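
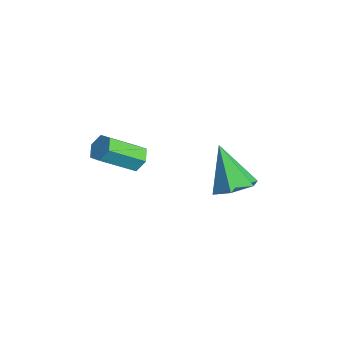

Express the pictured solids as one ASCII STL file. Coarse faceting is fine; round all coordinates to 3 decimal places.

solid 
facet normal -0.049 0.815 -0.578
outer loop
vertex 3.233 0.101 -1.846
vertex 2.706 0.299 -1.522
vertex 3.297 0.478 -1.32
endloop
endfacet
facet normal 0.994 -0.018 -0.108
outer loop
vertex 3.233 0.101 -1.846
vertex 3.297 0.478 -1.32
vertex 3.322 -1.398 -0.782
endloop
endfacet
facet normal 0.994 -0.018 -0.108
outer loop
vertex 3.322 -1.398 -0.782
vertex 3.297 0.478 -1.32
vertex 3.386 -1.021 -0.256
endloop
endfacet
facet normal 0.048 -0.815 0.578
outer loop
vertex 3.322 -1.398 -0.782
vertex 3.386 -1.021 -0.256
vertex 2.794 -1.199 -0.458
endloop
endfacet
facet normal -0.049 0.815 -0.578
outer loop
vertex 3.297 0.478 -1.32
vertex 2.706 0.299 -1.522
vertex 2.77 0.676 -0.996
endloop
endfacet
facet normal 0.583 0.493 0.646
outer loop
vertex 3.297 0.478 -1.32
vertex 2.77 0.676 -0.996
vertex 3.386 -1.021 -0.256
endloop
endfacet
facet normal 0.582 0.493 0.646
outer loop
vertex 3.386 -1.021 -0.256
vertex 2.77 0.676 -0.996
vertex 2.858 -0.822 0.068
endloop
endfacet
facet normal 0.048 -0.815 0.578
outer loop
vertex 3.386 -1.021 -0.256
vertex 2.858 -0.822 0.068
vertex 2.794 -1.199 -0.458
endloop
endfacet
facet normal -0.048 0.815 -0.578
outer loop
vertex 2.77 0.676 -0.996
vertex 2.706 0.299 -1.522
vertex 2.178 0.498 -1.198
endloop
endfacet
facet normal -0.411 0.512 0.754
outer loop
vertex 2.77 0.676 -0.996
vertex 2.178 0.498 -1.198
vertex 2.858 -0.822 0.068
endloop
endfacet
facet normal -0.413 0.511 0.754
outer loop
vertex 2.858 -0.822 0.068
vertex 2.178 0.498 -1.198
vertex 2.267 -1.001 -0.134
endloop
endfacet
facet normal 0.049 -0.815 0.578
outer loop
vertex 2.858 -0.822 0.068
vertex 2.267 -1.001 -0.134
vertex 2.794 -1.199 -0.458
endloop
endfacet
facet normal -0.048 0.815 -0.578
outer loop
vertex 2.178 0.498 -1.198
vertex 2.706 0.299 -1.522
vertex 2.114 0.121 -1.724
endloop
endfacet
facet normal -0.994 0.018 0.108
outer loop
vertex 2.178 0.498 -1.198
vertex 2.114 0.121 -1.724
vertex 2.267 -1.001 -0.134
endloop
endfacet
facet normal -0.994 0.018 0.108
outer loop
vertex 2.267 -1.001 -0.134
vertex 2.114 0.121 -1.724
vertex 2.203 -1.378 -0.66
endloop
endfacet
facet normal 0.049 -0.815 0.578
outer loop
vertex 2.267 -1.001 -0.134
vertex 2.203 -1.378 -0.66
vertex 2.794 -1.199 -0.458
endloop
endfacet
facet normal -0.048 0.815 -0.578
outer loop
vertex 2.114 0.121 -1.724
vertex 2.706 0.299 -1.522
vertex 2.642 -0.078 -2.048
endloop
endfacet
facet normal -0.582 -0.493 -0.646
outer loop
vertex 2.114 0.121 -1.724
vertex 2.642 -0.078 -2.048
vertex 2.203 -1.378 -0.66
endloop
endfacet
facet normal -0.583 -0.493 -0.646
outer loop
vertex 2.203 -1.378 -0.66
vertex 2.642 -0.078 -2.048
vertex 2.73 -1.576 -0.984
endloop
endfacet
facet normal 0.049 -0.815 0.578
outer loop
vertex 2.203 -1.378 -0.66
vertex 2.73 -1.576 -0.984
vertex 2.794 -1.199 -0.458
endloop
endfacet
facet normal -0.049 0.815 -0.578
outer loop
vertex 2.642 -0.078 -2.048
vertex 2.706 0.299 -1.522
vertex 3.233 0.101 -1.846
endloop
endfacet
facet normal 0.413 -0.511 -0.754
outer loop
vertex 2.642 -0.078 -2.048
vertex 3.233 0.101 -1.846
vertex 2.73 -1.576 -0.984
endloop
endfacet
facet normal 0.411 -0.511 -0.755
outer loop
vertex 2.73 -1.576 -0.984
vertex 3.233 0.101 -1.846
vertex 3.322 -1.398 -0.782
endloop
endfacet
facet normal 0.048 -0.815 0.578
outer loop
vertex 2.73 -1.576 -0.984
vertex 3.322 -1.398 -0.782
vertex 2.794 -1.199 -0.458
endloop
endfacet
facet normal 0.505 0.136 -0.852
outer loop
vertex 4.566 4.457 -2.857
vertex 3.878 3.958 -3.344
vertex 3.796 4.928 -3.238
endloop
endfacet
facet normal 0.148 0.757 0.636
outer loop
vertex 4.566 4.457 -2.857
vertex 3.796 4.928 -3.238
vertex 2.782 3.662 -1.496
endloop
endfacet
facet normal 0.506 0.136 -0.852
outer loop
vertex 3.796 4.928 -3.238
vertex 3.878 3.958 -3.344
vertex 3.109 4.429 -3.726
endloop
endfacet
facet normal -0.652 0.741 0.159
outer loop
vertex 3.796 4.928 -3.238
vertex 3.109 4.429 -3.726
vertex 2.782 3.662 -1.496
endloop
endfacet
facet normal 0.506 0.136 -0.852
outer loop
vertex 3.109 4.429 -3.726
vertex 3.878 3.958 -3.344
vertex 3.191 3.458 -3.832
endloop
endfacet
facet normal -0.984 -0.065 -0.167
outer loop
vertex 3.109 4.429 -3.726
vertex 3.191 3.458 -3.832
vertex 2.782 3.662 -1.496
endloop
endfacet
facet normal 0.505 0.137 -0.852
outer loop
vertex 3.191 3.458 -3.832
vertex 3.878 3.958 -3.344
vertex 3.961 2.987 -3.451
endloop
endfacet
facet normal -0.516 -0.856 -0.016
outer loop
vertex 3.191 3.458 -3.832
vertex 3.961 2.987 -3.451
vertex 2.782 3.662 -1.496
endloop
endfacet
facet normal 0.506 0.137 -0.852
outer loop
vertex 3.961 2.987 -3.451
vertex 3.878 3.958 -3.344
vertex 4.648 3.486 -2.963
endloop
endfacet
facet normal 0.283 -0.841 0.461
outer loop
vertex 3.961 2.987 -3.451
vertex 4.648 3.486 -2.963
vertex 2.782 3.662 -1.496
endloop
endfacet
facet normal 0.505 0.136 -0.852
outer loop
vertex 4.648 3.486 -2.963
vertex 3.878 3.958 -3.344
vertex 4.566 4.457 -2.857
endloop
endfacet
facet normal 0.616 -0.034 0.787
outer loop
vertex 4.648 3.486 -2.963
vertex 4.566 4.457 -2.857
vertex 2.782 3.662 -1.496
endloop
endfacet

endsolid


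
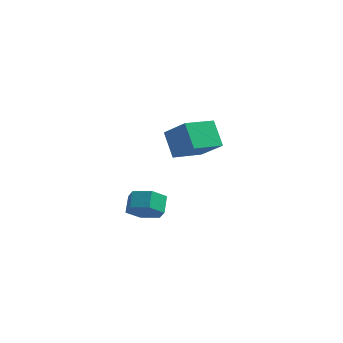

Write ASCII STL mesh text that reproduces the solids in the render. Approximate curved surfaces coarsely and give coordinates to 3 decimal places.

solid 
facet normal 0.151 -0.779 -0.609
outer loop
vertex 3.007 -3.175 -0.552
vertex 2.002 -3.245 -0.712
vertex 2.576 -2.659 -1.319
endloop
endfacet
facet normal 0.894 0.370 -0.253
outer loop
vertex 3.007 -3.175 -0.552
vertex 2.576 -2.659 -1.319
vertex 2.843 -2.326 0.111
endloop
endfacet
facet normal 0.894 0.370 -0.253
outer loop
vertex 2.843 -2.326 0.111
vertex 2.576 -2.659 -1.319
vertex 2.412 -1.81 -0.656
endloop
endfacet
facet normal -0.150 0.779 0.608
outer loop
vertex 2.843 -2.326 0.111
vertex 2.412 -1.81 -0.656
vertex 1.838 -2.395 -0.048
endloop
endfacet
facet normal 0.151 -0.779 -0.609
outer loop
vertex 2.576 -2.659 -1.319
vertex 2.002 -3.245 -0.712
vertex 1.57 -2.729 -1.479
endloop
endfacet
facet normal 0.080 0.623 -0.778
outer loop
vertex 2.576 -2.659 -1.319
vertex 1.57 -2.729 -1.479
vertex 2.412 -1.81 -0.656
endloop
endfacet
facet normal 0.080 0.624 -0.778
outer loop
vertex 2.412 -1.81 -0.656
vertex 1.57 -2.729 -1.479
vertex 1.407 -1.88 -0.815
endloop
endfacet
facet normal -0.150 0.780 0.608
outer loop
vertex 2.412 -1.81 -0.656
vertex 1.407 -1.88 -0.815
vertex 1.838 -2.395 -0.048
endloop
endfacet
facet normal 0.150 -0.779 -0.609
outer loop
vertex 1.57 -2.729 -1.479
vertex 2.002 -3.245 -0.712
vertex 0.997 -3.314 -0.871
endloop
endfacet
facet normal -0.814 0.253 -0.523
outer loop
vertex 1.57 -2.729 -1.479
vertex 0.997 -3.314 -0.871
vertex 1.407 -1.88 -0.815
endloop
endfacet
facet normal -0.813 0.253 -0.525
outer loop
vertex 1.407 -1.88 -0.815
vertex 0.997 -3.314 -0.871
vertex 0.833 -2.465 -0.208
endloop
endfacet
facet normal -0.151 0.779 0.608
outer loop
vertex 1.407 -1.88 -0.815
vertex 0.833 -2.465 -0.208
vertex 1.838 -2.395 -0.048
endloop
endfacet
facet normal 0.150 -0.779 -0.608
outer loop
vertex 0.997 -3.314 -0.871
vertex 2.002 -3.245 -0.712
vertex 1.428 -3.83 -0.104
endloop
endfacet
facet normal -0.894 -0.370 0.253
outer loop
vertex 0.997 -3.314 -0.871
vertex 1.428 -3.83 -0.104
vertex 0.833 -2.465 -0.208
endloop
endfacet
facet normal -0.894 -0.370 0.253
outer loop
vertex 0.833 -2.465 -0.208
vertex 1.428 -3.83 -0.104
vertex 1.264 -2.981 0.559
endloop
endfacet
facet normal -0.151 0.779 0.609
outer loop
vertex 0.833 -2.465 -0.208
vertex 1.264 -2.981 0.559
vertex 1.838 -2.395 -0.048
endloop
endfacet
facet normal 0.150 -0.780 -0.608
outer loop
vertex 1.428 -3.83 -0.104
vertex 2.002 -3.245 -0.712
vertex 2.433 -3.76 0.055
endloop
endfacet
facet normal -0.080 -0.623 0.778
outer loop
vertex 1.428 -3.83 -0.104
vertex 2.433 -3.76 0.055
vertex 1.264 -2.981 0.559
endloop
endfacet
facet normal -0.080 -0.624 0.778
outer loop
vertex 1.264 -2.981 0.559
vertex 2.433 -3.76 0.055
vertex 2.27 -2.911 0.719
endloop
endfacet
facet normal -0.151 0.779 0.609
outer loop
vertex 1.264 -2.981 0.559
vertex 2.27 -2.911 0.719
vertex 1.838 -2.395 -0.048
endloop
endfacet
facet normal 0.151 -0.779 -0.608
outer loop
vertex 2.433 -3.76 0.055
vertex 2.002 -3.245 -0.712
vertex 3.007 -3.175 -0.552
endloop
endfacet
facet normal 0.813 -0.254 0.524
outer loop
vertex 2.433 -3.76 0.055
vertex 3.007 -3.175 -0.552
vertex 2.27 -2.911 0.719
endloop
endfacet
facet normal 0.813 -0.252 0.524
outer loop
vertex 2.27 -2.911 0.719
vertex 3.007 -3.175 -0.552
vertex 2.843 -2.326 0.111
endloop
endfacet
facet normal -0.150 0.779 0.609
outer loop
vertex 2.27 -2.911 0.719
vertex 2.843 -2.326 0.111
vertex 1.838 -2.395 -0.048
endloop
endfacet
facet normal -0.703 0.296 -0.647
outer loop
vertex 0.744 3.221 1.399
vertex 1.813 4.805 0.963
vertex 1.543 2.33 0.122
endloop
endfacet
facet normal -0.545 -0.808 0.223
outer loop
vertex 2.907 1.755 1.377
vertex 0.744 3.221 1.399
vertex 1.543 2.33 0.122
endloop
endfacet
facet normal -0.703 0.296 -0.647
outer loop
vertex 1.543 2.33 0.122
vertex 1.813 4.805 0.963
vertex 2.612 3.914 -0.314
endloop
endfacet
facet normal 0.457 -0.509 -0.730
outer loop
vertex 2.612 3.914 -0.314
vertex 2.907 1.755 1.377
vertex 1.543 2.33 0.122
endloop
endfacet
facet normal -0.457 0.509 0.730
outer loop
vertex 0.744 3.221 1.399
vertex 3.177 4.23 2.218
vertex 1.813 4.805 0.963
endloop
endfacet
facet normal -0.545 -0.808 0.223
outer loop
vertex 2.108 2.646 2.654
vertex 0.744 3.221 1.399
vertex 2.907 1.755 1.377
endloop
endfacet
facet normal -0.457 0.509 0.730
outer loop
vertex 2.108 2.646 2.654
vertex 3.177 4.23 2.218
vertex 0.744 3.221 1.399
endloop
endfacet
facet normal 0.545 0.808 -0.223
outer loop
vertex 1.813 4.805 0.963
vertex 3.177 4.23 2.218
vertex 2.612 3.914 -0.314
endloop
endfacet
facet normal 0.457 -0.509 -0.730
outer loop
vertex 3.976 3.339 0.941
vertex 2.907 1.755 1.377
vertex 2.612 3.914 -0.314
endloop
endfacet
facet normal 0.545 0.808 -0.223
outer loop
vertex 2.612 3.914 -0.314
vertex 3.177 4.23 2.218
vertex 3.976 3.339 0.941
endloop
endfacet
facet normal 0.703 -0.296 0.647
outer loop
vertex 3.976 3.339 0.941
vertex 2.108 2.646 2.654
vertex 2.907 1.755 1.377
endloop
endfacet
facet normal 0.703 -0.296 0.647
outer loop
vertex 3.177 4.23 2.218
vertex 2.108 2.646 2.654
vertex 3.976 3.339 0.941
endloop
endfacet

endsolid


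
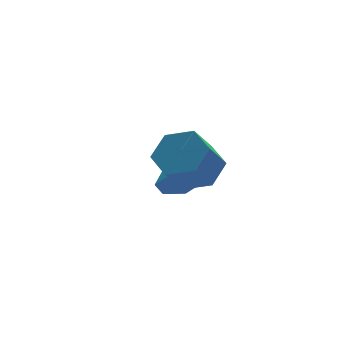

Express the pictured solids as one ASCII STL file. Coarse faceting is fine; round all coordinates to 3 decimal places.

solid 
facet normal -0.191 -0.900 -0.392
outer loop
vertex 0.877 0.496 0.725
vertex 0.569 0.319 1.281
vertex 0.229 0.604 0.792
endloop
endfacet
facet normal 0.053 0.738 -0.672
outer loop
vertex 0.877 0.496 0.725
vertex 0.229 0.604 0.792
vertex 0.811 1.461 1.779
endloop
endfacet
facet normal -0.191 -0.900 -0.392
outer loop
vertex 0.229 0.604 0.792
vertex 0.569 0.319 1.281
vertex -0.079 0.427 1.348
endloop
endfacet
facet normal -0.709 0.683 -0.175
outer loop
vertex 0.229 0.604 0.792
vertex -0.079 0.427 1.348
vertex 0.811 1.461 1.779
endloop
endfacet
facet normal -0.191 -0.899 -0.393
outer loop
vertex -0.079 0.427 1.348
vertex 0.569 0.319 1.281
vertex 0.261 0.141 1.837
endloop
endfacet
facet normal -0.684 0.314 0.659
outer loop
vertex -0.079 0.427 1.348
vertex 0.261 0.141 1.837
vertex 0.811 1.461 1.779
endloop
endfacet
facet normal -0.191 -0.899 -0.394
outer loop
vertex 0.261 0.141 1.837
vertex 0.569 0.319 1.281
vertex 0.908 0.033 1.769
endloop
endfacet
facet normal 0.105 0.000 0.995
outer loop
vertex 0.261 0.141 1.837
vertex 0.908 0.033 1.769
vertex 0.811 1.461 1.779
endloop
endfacet
facet normal -0.191 -0.899 -0.394
outer loop
vertex 0.908 0.033 1.769
vertex 0.569 0.319 1.281
vertex 1.216 0.211 1.213
endloop
endfacet
facet normal 0.866 0.055 0.497
outer loop
vertex 0.908 0.033 1.769
vertex 1.216 0.211 1.213
vertex 0.811 1.461 1.779
endloop
endfacet
facet normal -0.191 -0.900 -0.392
outer loop
vertex 1.216 0.211 1.213
vertex 0.569 0.319 1.281
vertex 0.877 0.496 0.725
endloop
endfacet
facet normal 0.841 0.425 -0.336
outer loop
vertex 1.216 0.211 1.213
vertex 0.877 0.496 0.725
vertex 0.811 1.461 1.779
endloop
endfacet
facet normal 0.532 0.347 -0.772
outer loop
vertex 0.811 -1.545 3.865
vertex 0.273 -1.893 3.338
vertex 0.151 -1.116 3.603
endloop
endfacet
facet normal 0.289 0.782 0.552
outer loop
vertex 0.811 -1.545 3.865
vertex 0.151 -1.116 3.603
vertex 0.145 -1.979 4.83
endloop
endfacet
facet normal 0.289 0.782 0.552
outer loop
vertex 0.145 -1.979 4.83
vertex 0.151 -1.116 3.603
vertex -0.515 -1.55 4.567
endloop
endfacet
facet normal -0.533 -0.347 0.772
outer loop
vertex 0.145 -1.979 4.83
vertex -0.515 -1.55 4.567
vertex -0.393 -2.327 4.302
endloop
endfacet
facet normal 0.533 0.347 -0.772
outer loop
vertex 0.151 -1.116 3.603
vertex 0.273 -1.893 3.338
vertex -0.387 -1.464 3.075
endloop
endfacet
facet normal -0.544 0.839 0.002
outer loop
vertex 0.151 -1.116 3.603
vertex -0.387 -1.464 3.075
vertex -0.515 -1.55 4.567
endloop
endfacet
facet normal -0.544 0.839 0.002
outer loop
vertex -0.515 -1.55 4.567
vertex -0.387 -1.464 3.075
vertex -1.053 -1.898 4.04
endloop
endfacet
facet normal -0.532 -0.347 0.772
outer loop
vertex -0.515 -1.55 4.567
vertex -1.053 -1.898 4.04
vertex -0.393 -2.327 4.302
endloop
endfacet
facet normal 0.533 0.347 -0.772
outer loop
vertex -0.387 -1.464 3.075
vertex 0.273 -1.893 3.338
vertex -0.265 -2.241 2.81
endloop
endfacet
facet normal -0.833 0.057 -0.550
outer loop
vertex -0.387 -1.464 3.075
vertex -0.265 -2.241 2.81
vertex -1.053 -1.898 4.04
endloop
endfacet
facet normal -0.833 0.057 -0.550
outer loop
vertex -1.053 -1.898 4.04
vertex -0.265 -2.241 2.81
vertex -0.931 -2.675 3.775
endloop
endfacet
facet normal -0.532 -0.347 0.772
outer loop
vertex -1.053 -1.898 4.04
vertex -0.931 -2.675 3.775
vertex -0.393 -2.327 4.302
endloop
endfacet
facet normal 0.533 0.347 -0.772
outer loop
vertex -0.265 -2.241 2.81
vertex 0.273 -1.893 3.338
vertex 0.395 -2.67 3.073
endloop
endfacet
facet normal -0.289 -0.783 -0.551
outer loop
vertex -0.265 -2.241 2.81
vertex 0.395 -2.67 3.073
vertex -0.931 -2.675 3.775
endloop
endfacet
facet normal -0.289 -0.782 -0.552
outer loop
vertex -0.931 -2.675 3.775
vertex 0.395 -2.67 3.073
vertex -0.271 -3.104 4.037
endloop
endfacet
facet normal -0.532 -0.347 0.772
outer loop
vertex -0.931 -2.675 3.775
vertex -0.271 -3.104 4.037
vertex -0.393 -2.327 4.302
endloop
endfacet
facet normal 0.532 0.347 -0.772
outer loop
vertex 0.395 -2.67 3.073
vertex 0.273 -1.893 3.338
vertex 0.933 -2.322 3.6
endloop
endfacet
facet normal 0.544 -0.839 -0.002
outer loop
vertex 0.395 -2.67 3.073
vertex 0.933 -2.322 3.6
vertex -0.271 -3.104 4.037
endloop
endfacet
facet normal 0.544 -0.839 -0.002
outer loop
vertex -0.271 -3.104 4.037
vertex 0.933 -2.322 3.6
vertex 0.267 -2.756 4.565
endloop
endfacet
facet normal -0.533 -0.347 0.772
outer loop
vertex -0.271 -3.104 4.037
vertex 0.267 -2.756 4.565
vertex -0.393 -2.327 4.302
endloop
endfacet
facet normal 0.532 0.347 -0.772
outer loop
vertex 0.933 -2.322 3.6
vertex 0.273 -1.893 3.338
vertex 0.811 -1.545 3.865
endloop
endfacet
facet normal 0.833 -0.057 0.550
outer loop
vertex 0.933 -2.322 3.6
vertex 0.811 -1.545 3.865
vertex 0.267 -2.756 4.565
endloop
endfacet
facet normal 0.833 -0.057 0.550
outer loop
vertex 0.267 -2.756 4.565
vertex 0.811 -1.545 3.865
vertex 0.145 -1.979 4.83
endloop
endfacet
facet normal -0.533 -0.347 0.772
outer loop
vertex 0.267 -2.756 4.565
vertex 0.145 -1.979 4.83
vertex -0.393 -2.327 4.302
endloop
endfacet

endsolid


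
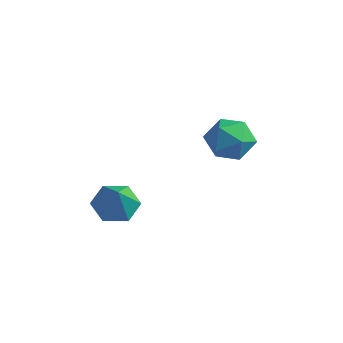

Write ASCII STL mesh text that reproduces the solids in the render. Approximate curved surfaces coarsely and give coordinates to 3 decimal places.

solid 
facet normal -0.642 0.762 0.083
outer loop
vertex 2.919 4.099 0.469
vertex 2.443 3.731 0.168
vertex 2.509 3.714 0.838
endloop
endfacet
facet normal -0.168 0.769 0.616
outer loop
vertex 2.919 4.099 0.469
vertex 2.509 3.714 0.838
vertex 3.165 3.741 0.983
endloop
endfacet
facet normal 0.484 0.809 0.332
outer loop
vertex 2.919 4.099 0.469
vertex 3.165 3.741 0.983
vertex 3.505 3.775 0.404
endloop
endfacet
facet normal 0.416 0.827 -0.378
outer loop
vertex 2.919 4.099 0.469
vertex 3.505 3.775 0.404
vertex 3.059 3.769 -0.1
endloop
endfacet
facet normal -0.281 0.799 -0.532
outer loop
vertex 2.919 4.099 0.469
vertex 3.059 3.769 -0.1
vertex 2.443 3.731 0.168
endloop
endfacet
facet normal -0.219 0.148 0.964
outer loop
vertex 3.165 3.741 0.983
vertex 2.509 3.714 0.838
vertex 2.841 3.151 1.0
endloop
endfacet
facet normal -0.985 0.137 0.101
outer loop
vertex 2.509 3.714 0.838
vertex 2.443 3.731 0.168
vertex 2.395 3.145 0.496
endloop
endfacet
facet normal -0.401 0.195 -0.895
outer loop
vertex 2.443 3.731 0.168
vertex 3.059 3.769 -0.1
vertex 2.735 3.179 -0.083
endloop
endfacet
facet normal 0.725 0.242 -0.645
outer loop
vertex 3.059 3.769 -0.1
vertex 3.505 3.775 0.404
vertex 3.391 3.206 0.062
endloop
endfacet
facet normal 0.837 0.214 0.504
outer loop
vertex 3.505 3.775 0.404
vertex 3.165 3.741 0.983
vertex 3.457 3.189 0.732
endloop
endfacet
facet normal -0.416 -0.827 0.378
outer loop
vertex 2.981 2.821 0.431
vertex 2.841 3.151 1.0
vertex 2.395 3.145 0.496
endloop
endfacet
facet normal -0.484 -0.809 -0.332
outer loop
vertex 2.981 2.821 0.431
vertex 2.395 3.145 0.496
vertex 2.735 3.179 -0.083
endloop
endfacet
facet normal 0.168 -0.769 -0.616
outer loop
vertex 2.981 2.821 0.431
vertex 2.735 3.179 -0.083
vertex 3.391 3.206 0.062
endloop
endfacet
facet normal 0.642 -0.762 -0.083
outer loop
vertex 2.981 2.821 0.431
vertex 3.391 3.206 0.062
vertex 3.457 3.189 0.732
endloop
endfacet
facet normal 0.281 -0.799 0.532
outer loop
vertex 2.981 2.821 0.431
vertex 3.457 3.189 0.732
vertex 2.841 3.151 1.0
endloop
endfacet
facet normal -0.725 -0.242 0.645
outer loop
vertex 2.395 3.145 0.496
vertex 2.841 3.151 1.0
vertex 2.509 3.714 0.838
endloop
endfacet
facet normal -0.837 -0.214 -0.504
outer loop
vertex 2.735 3.179 -0.083
vertex 2.395 3.145 0.496
vertex 2.443 3.731 0.168
endloop
endfacet
facet normal 0.219 -0.148 -0.964
outer loop
vertex 3.391 3.206 0.062
vertex 2.735 3.179 -0.083
vertex 3.059 3.769 -0.1
endloop
endfacet
facet normal 0.985 -0.137 -0.101
outer loop
vertex 3.457 3.189 0.732
vertex 3.391 3.206 0.062
vertex 3.505 3.775 0.404
endloop
endfacet
facet normal 0.401 -0.195 0.895
outer loop
vertex 2.841 3.151 1.0
vertex 3.457 3.189 0.732
vertex 3.165 3.741 0.983
endloop
endfacet
facet normal -0.379 0.402 -0.833
outer loop
vertex 2.078 1.091 -0.743
vertex 1.618 0.723 -0.711
vertex 1.594 1.25 -0.446
endloop
endfacet
facet normal 0.552 0.600 0.579
outer loop
vertex 2.078 1.091 -0.743
vertex 1.594 1.25 -0.446
vertex 2.002 0.317 0.131
endloop
endfacet
facet normal -0.381 0.401 -0.833
outer loop
vertex 1.594 1.25 -0.446
vertex 1.618 0.723 -0.711
vertex 1.134 0.882 -0.413
endloop
endfacet
facet normal -0.272 0.417 0.867
outer loop
vertex 1.594 1.25 -0.446
vertex 1.134 0.882 -0.413
vertex 2.002 0.317 0.131
endloop
endfacet
facet normal -0.381 0.401 -0.833
outer loop
vertex 1.134 0.882 -0.413
vertex 1.618 0.723 -0.711
vertex 1.158 0.355 -0.678
endloop
endfacet
facet normal -0.653 -0.364 0.664
outer loop
vertex 1.134 0.882 -0.413
vertex 1.158 0.355 -0.678
vertex 2.002 0.317 0.131
endloop
endfacet
facet normal -0.381 0.402 -0.832
outer loop
vertex 1.158 0.355 -0.678
vertex 1.618 0.723 -0.711
vertex 1.642 0.197 -0.976
endloop
endfacet
facet normal -0.208 -0.963 0.172
outer loop
vertex 1.158 0.355 -0.678
vertex 1.642 0.197 -0.976
vertex 2.002 0.317 0.131
endloop
endfacet
facet normal -0.379 0.402 -0.833
outer loop
vertex 1.642 0.197 -0.976
vertex 1.618 0.723 -0.711
vertex 2.102 0.564 -1.008
endloop
endfacet
facet normal 0.615 -0.780 -0.115
outer loop
vertex 1.642 0.197 -0.976
vertex 2.102 0.564 -1.008
vertex 2.002 0.317 0.131
endloop
endfacet
facet normal -0.379 0.402 -0.833
outer loop
vertex 2.102 0.564 -1.008
vertex 1.618 0.723 -0.711
vertex 2.078 1.091 -0.743
endloop
endfacet
facet normal 0.996 0.001 0.088
outer loop
vertex 2.102 0.564 -1.008
vertex 2.078 1.091 -0.743
vertex 2.002 0.317 0.131
endloop
endfacet

endsolid


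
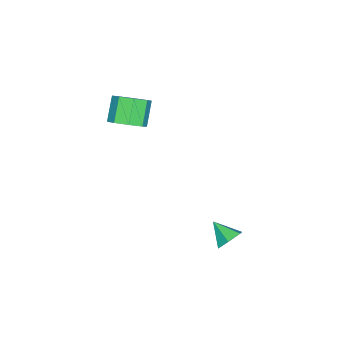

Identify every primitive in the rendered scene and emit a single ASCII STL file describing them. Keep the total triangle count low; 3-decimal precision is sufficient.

solid 
facet normal 0.275 0.808 -0.522
outer loop
vertex -0.275 2.274 -3.268
vertex -0.901 2.549 -3.172
vertex -0.396 2.671 -2.717
endloop
endfacet
facet normal 0.715 -0.484 0.505
outer loop
vertex -0.275 2.274 -3.268
vertex -0.396 2.671 -2.717
vertex -1.219 1.611 -2.568
endloop
endfacet
facet normal 0.274 0.808 -0.521
outer loop
vertex -0.396 2.671 -2.717
vertex -0.901 2.549 -3.172
vertex -1.022 2.945 -2.621
endloop
endfacet
facet normal 0.158 0.016 0.987
outer loop
vertex -0.396 2.671 -2.717
vertex -1.022 2.945 -2.621
vertex -1.219 1.611 -2.568
endloop
endfacet
facet normal 0.276 0.808 -0.520
outer loop
vertex -1.022 2.945 -2.621
vertex -0.901 2.549 -3.172
vertex -1.526 2.824 -3.076
endloop
endfacet
facet normal -0.681 0.129 0.720
outer loop
vertex -1.022 2.945 -2.621
vertex -1.526 2.824 -3.076
vertex -1.219 1.611 -2.568
endloop
endfacet
facet normal 0.275 0.808 -0.521
outer loop
vertex -1.526 2.824 -3.076
vertex -0.901 2.549 -3.172
vertex -1.405 2.427 -3.627
endloop
endfacet
facet normal -0.966 -0.256 -0.028
outer loop
vertex -1.526 2.824 -3.076
vertex -1.405 2.427 -3.627
vertex -1.219 1.611 -2.568
endloop
endfacet
facet normal 0.275 0.808 -0.521
outer loop
vertex -1.405 2.427 -3.627
vertex -0.901 2.549 -3.172
vertex -0.779 2.152 -3.723
endloop
endfacet
facet normal -0.410 -0.756 -0.510
outer loop
vertex -1.405 2.427 -3.627
vertex -0.779 2.152 -3.723
vertex -1.219 1.611 -2.568
endloop
endfacet
facet normal 0.275 0.808 -0.521
outer loop
vertex -0.779 2.152 -3.723
vertex -0.901 2.549 -3.172
vertex -0.275 2.274 -3.268
endloop
endfacet
facet normal 0.430 -0.869 -0.243
outer loop
vertex -0.779 2.152 -3.723
vertex -0.275 2.274 -3.268
vertex -1.219 1.611 -2.568
endloop
endfacet
facet normal 0.679 0.148 -0.719
outer loop
vertex -2.251 -3.527 1.308
vertex -2.875 -3.231 0.779
vertex -2.339 -2.869 1.36
endloop
endfacet
facet normal 0.721 0.042 0.691
outer loop
vertex -2.251 -3.527 1.308
vertex -2.339 -2.869 1.36
vertex -3.162 -3.725 2.271
endloop
endfacet
facet normal 0.722 0.041 0.691
outer loop
vertex -3.162 -3.725 2.271
vertex -2.339 -2.869 1.36
vertex -3.249 -3.067 2.323
endloop
endfacet
facet normal -0.680 -0.147 0.718
outer loop
vertex -3.162 -3.725 2.271
vertex -3.249 -3.067 2.323
vertex -3.785 -3.429 1.741
endloop
endfacet
facet normal 0.680 0.147 -0.719
outer loop
vertex -2.339 -2.869 1.36
vertex -2.875 -3.231 0.779
vertex -2.74 -2.423 1.072
endloop
endfacet
facet normal 0.418 0.727 0.544
outer loop
vertex -2.339 -2.869 1.36
vertex -2.74 -2.423 1.072
vertex -3.249 -3.067 2.323
endloop
endfacet
facet normal 0.417 0.728 0.544
outer loop
vertex -3.249 -3.067 2.323
vertex -2.74 -2.423 1.072
vertex -3.651 -2.621 2.035
endloop
endfacet
facet normal -0.680 -0.149 0.718
outer loop
vertex -3.249 -3.067 2.323
vertex -3.651 -2.621 2.035
vertex -3.785 -3.429 1.741
endloop
endfacet
facet normal 0.679 0.147 -0.719
outer loop
vertex -2.74 -2.423 1.072
vertex -2.875 -3.231 0.779
vertex -3.221 -2.45 0.612
endloop
endfacet
facet normal -0.131 0.988 0.079
outer loop
vertex -2.74 -2.423 1.072
vertex -3.221 -2.45 0.612
vertex -3.651 -2.621 2.035
endloop
endfacet
facet normal -0.133 0.988 0.079
outer loop
vertex -3.651 -2.621 2.035
vertex -3.221 -2.45 0.612
vertex -4.132 -2.649 1.575
endloop
endfacet
facet normal -0.679 -0.149 0.719
outer loop
vertex -3.651 -2.621 2.035
vertex -4.132 -2.649 1.575
vertex -3.785 -3.429 1.741
endloop
endfacet
facet normal 0.681 0.148 -0.717
outer loop
vertex -3.221 -2.45 0.612
vertex -2.875 -3.231 0.779
vertex -3.498 -2.935 0.249
endloop
endfacet
facet normal -0.604 0.669 -0.433
outer loop
vertex -3.221 -2.45 0.612
vertex -3.498 -2.935 0.249
vertex -4.132 -2.649 1.575
endloop
endfacet
facet normal -0.603 0.670 -0.433
outer loop
vertex -4.132 -2.649 1.575
vertex -3.498 -2.935 0.249
vertex -4.409 -3.133 1.212
endloop
endfacet
facet normal -0.680 -0.150 0.718
outer loop
vertex -4.132 -2.649 1.575
vertex -4.409 -3.133 1.212
vertex -3.785 -3.429 1.741
endloop
endfacet
facet normal 0.680 0.147 -0.718
outer loop
vertex -3.498 -2.935 0.249
vertex -2.875 -3.231 0.779
vertex -3.411 -3.593 0.197
endloop
endfacet
facet normal -0.722 -0.041 -0.691
outer loop
vertex -3.498 -2.935 0.249
vertex -3.411 -3.593 0.197
vertex -4.409 -3.133 1.212
endloop
endfacet
facet normal -0.722 -0.042 -0.691
outer loop
vertex -4.409 -3.133 1.212
vertex -3.411 -3.593 0.197
vertex -4.321 -3.791 1.16
endloop
endfacet
facet normal -0.679 -0.148 0.719
outer loop
vertex -4.409 -3.133 1.212
vertex -4.321 -3.791 1.16
vertex -3.785 -3.429 1.741
endloop
endfacet
facet normal 0.680 0.149 -0.718
outer loop
vertex -3.411 -3.593 0.197
vertex -2.875 -3.231 0.779
vertex -3.009 -4.039 0.485
endloop
endfacet
facet normal -0.418 -0.728 -0.544
outer loop
vertex -3.411 -3.593 0.197
vertex -3.009 -4.039 0.485
vertex -4.321 -3.791 1.16
endloop
endfacet
facet normal -0.418 -0.727 -0.545
outer loop
vertex -4.321 -3.791 1.16
vertex -3.009 -4.039 0.485
vertex -3.92 -4.237 1.448
endloop
endfacet
facet normal -0.680 -0.147 0.719
outer loop
vertex -4.321 -3.791 1.16
vertex -3.92 -4.237 1.448
vertex -3.785 -3.429 1.741
endloop
endfacet
facet normal 0.679 0.149 -0.719
outer loop
vertex -3.009 -4.039 0.485
vertex -2.875 -3.231 0.779
vertex -2.528 -4.011 0.945
endloop
endfacet
facet normal 0.132 -0.988 -0.078
outer loop
vertex -3.009 -4.039 0.485
vertex -2.528 -4.011 0.945
vertex -3.92 -4.237 1.448
endloop
endfacet
facet normal 0.132 -0.988 -0.080
outer loop
vertex -3.92 -4.237 1.448
vertex -2.528 -4.011 0.945
vertex -3.439 -4.21 1.908
endloop
endfacet
facet normal -0.679 -0.147 0.719
outer loop
vertex -3.92 -4.237 1.448
vertex -3.439 -4.21 1.908
vertex -3.785 -3.429 1.741
endloop
endfacet
facet normal 0.680 0.150 -0.718
outer loop
vertex -2.528 -4.011 0.945
vertex -2.875 -3.231 0.779
vertex -2.251 -3.527 1.308
endloop
endfacet
facet normal 0.604 -0.670 0.433
outer loop
vertex -2.528 -4.011 0.945
vertex -2.251 -3.527 1.308
vertex -3.439 -4.21 1.908
endloop
endfacet
facet normal 0.604 -0.669 0.433
outer loop
vertex -3.439 -4.21 1.908
vertex -2.251 -3.527 1.308
vertex -3.162 -3.725 2.271
endloop
endfacet
facet normal -0.681 -0.148 0.717
outer loop
vertex -3.439 -4.21 1.908
vertex -3.162 -3.725 2.271
vertex -3.785 -3.429 1.741
endloop
endfacet

endsolid


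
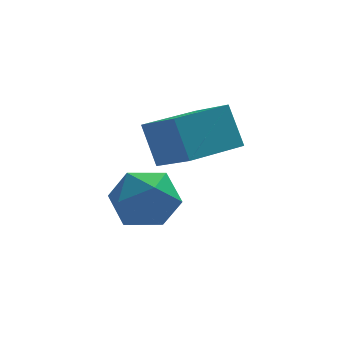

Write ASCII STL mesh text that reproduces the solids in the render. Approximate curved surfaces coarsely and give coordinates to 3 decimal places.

solid 
facet normal -0.873 -0.484 0.055
outer loop
vertex -0.008 -2.703 -0.599
vertex -0.231 -2.196 0.328
vertex -0.52 -1.846 -1.191
endloop
endfacet
facet normal 0.206 -0.470 -0.858
outer loop
vertex 0.711 -1.164 -1.268
vertex -0.008 -2.703 -0.599
vertex -0.52 -1.846 -1.191
endloop
endfacet
facet normal -0.873 -0.484 0.055
outer loop
vertex -0.52 -1.846 -1.191
vertex -0.231 -2.196 0.328
vertex -0.743 -1.339 -0.263
endloop
endfacet
facet normal -0.441 0.739 -0.510
outer loop
vertex -0.743 -1.339 -0.263
vertex 0.711 -1.164 -1.268
vertex -0.52 -1.846 -1.191
endloop
endfacet
facet normal 0.441 -0.738 0.510
outer loop
vertex -0.008 -2.703 -0.599
vertex 1.0 -1.514 0.251
vertex -0.231 -2.196 0.328
endloop
endfacet
facet normal 0.206 -0.469 -0.859
outer loop
vertex 1.223 -2.021 -0.677
vertex -0.008 -2.703 -0.599
vertex 0.711 -1.164 -1.268
endloop
endfacet
facet normal 0.441 -0.739 0.510
outer loop
vertex 1.223 -2.021 -0.677
vertex 1.0 -1.514 0.251
vertex -0.008 -2.703 -0.599
endloop
endfacet
facet normal -0.206 0.469 0.859
outer loop
vertex -0.231 -2.196 0.328
vertex 1.0 -1.514 0.251
vertex -0.743 -1.339 -0.263
endloop
endfacet
facet normal -0.441 0.738 -0.510
outer loop
vertex 0.488 -0.657 -0.341
vertex 0.711 -1.164 -1.268
vertex -0.743 -1.339 -0.263
endloop
endfacet
facet normal -0.206 0.470 0.858
outer loop
vertex -0.743 -1.339 -0.263
vertex 1.0 -1.514 0.251
vertex 0.488 -0.657 -0.341
endloop
endfacet
facet normal 0.873 0.484 -0.055
outer loop
vertex 0.488 -0.657 -0.341
vertex 1.223 -2.021 -0.677
vertex 0.711 -1.164 -1.268
endloop
endfacet
facet normal 0.873 0.484 -0.055
outer loop
vertex 1.0 -1.514 0.251
vertex 1.223 -2.021 -0.677
vertex 0.488 -0.657 -0.341
endloop
endfacet
facet normal -0.882 0.057 0.468
outer loop
vertex -1.411 -1.138 -2.401
vertex -1.315 -1.916 -2.125
vertex -1.034 -1.278 -1.673
endloop
endfacet
facet normal -0.572 0.699 0.430
outer loop
vertex -1.411 -1.138 -2.401
vertex -1.034 -1.278 -1.673
vertex -0.731 -0.708 -2.196
endloop
endfacet
facet normal -0.459 0.850 -0.259
outer loop
vertex -1.411 -1.138 -2.401
vertex -0.731 -0.708 -2.196
vertex -0.824 -0.994 -2.97
endloop
endfacet
facet normal -0.701 0.301 -0.647
outer loop
vertex -1.411 -1.138 -2.401
vertex -0.824 -0.994 -2.97
vertex -1.185 -1.74 -2.926
endloop
endfacet
facet normal -0.962 -0.189 -0.198
outer loop
vertex -1.411 -1.138 -2.401
vertex -1.185 -1.74 -2.926
vertex -1.315 -1.916 -2.125
endloop
endfacet
facet normal 0.065 0.656 0.752
outer loop
vertex -0.731 -0.708 -2.196
vertex -1.034 -1.278 -1.673
vertex -0.215 -1.22 -1.794
endloop
endfacet
facet normal -0.438 -0.383 0.813
outer loop
vertex -1.034 -1.278 -1.673
vertex -1.315 -1.916 -2.125
vertex -0.576 -1.966 -1.75
endloop
endfacet
facet normal -0.568 -0.780 -0.264
outer loop
vertex -1.315 -1.916 -2.125
vertex -1.185 -1.74 -2.926
vertex -0.669 -2.252 -2.524
endloop
endfacet
facet normal -0.147 0.013 -0.989
outer loop
vertex -1.185 -1.74 -2.926
vertex -0.824 -0.994 -2.97
vertex -0.366 -1.682 -3.047
endloop
endfacet
facet normal 0.244 0.900 -0.362
outer loop
vertex -0.824 -0.994 -2.97
vertex -0.731 -0.708 -2.196
vertex -0.085 -1.044 -2.595
endloop
endfacet
facet normal 0.701 -0.301 0.647
outer loop
vertex 0.011 -1.822 -2.319
vertex -0.215 -1.22 -1.794
vertex -0.576 -1.966 -1.75
endloop
endfacet
facet normal 0.459 -0.850 0.259
outer loop
vertex 0.011 -1.822 -2.319
vertex -0.576 -1.966 -1.75
vertex -0.669 -2.252 -2.524
endloop
endfacet
facet normal 0.572 -0.699 -0.430
outer loop
vertex 0.011 -1.822 -2.319
vertex -0.669 -2.252 -2.524
vertex -0.366 -1.682 -3.047
endloop
endfacet
facet normal 0.882 -0.057 -0.468
outer loop
vertex 0.011 -1.822 -2.319
vertex -0.366 -1.682 -3.047
vertex -0.085 -1.044 -2.595
endloop
endfacet
facet normal 0.962 0.189 0.198
outer loop
vertex 0.011 -1.822 -2.319
vertex -0.085 -1.044 -2.595
vertex -0.215 -1.22 -1.794
endloop
endfacet
facet normal 0.147 -0.013 0.989
outer loop
vertex -0.576 -1.966 -1.75
vertex -0.215 -1.22 -1.794
vertex -1.034 -1.278 -1.673
endloop
endfacet
facet normal -0.244 -0.900 0.362
outer loop
vertex -0.669 -2.252 -2.524
vertex -0.576 -1.966 -1.75
vertex -1.315 -1.916 -2.125
endloop
endfacet
facet normal -0.065 -0.656 -0.752
outer loop
vertex -0.366 -1.682 -3.047
vertex -0.669 -2.252 -2.524
vertex -1.185 -1.74 -2.926
endloop
endfacet
facet normal 0.438 0.383 -0.813
outer loop
vertex -0.085 -1.044 -2.595
vertex -0.366 -1.682 -3.047
vertex -0.824 -0.994 -2.97
endloop
endfacet
facet normal 0.568 0.780 0.264
outer loop
vertex -0.215 -1.22 -1.794
vertex -0.085 -1.044 -2.595
vertex -0.731 -0.708 -2.196
endloop
endfacet

endsolid


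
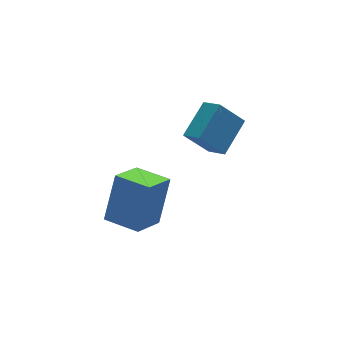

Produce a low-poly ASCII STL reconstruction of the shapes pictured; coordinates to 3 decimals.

solid 
facet normal -0.629 0.189 0.754
outer loop
vertex 2.201 0.979 1.675
vertex 1.9 1.846 1.207
vertex 0.905 0.067 0.822
endloop
endfacet
facet normal 0.293 -0.841 0.455
outer loop
vertex 1.88 -0.226 -0.347
vertex 2.201 0.979 1.675
vertex 0.905 0.067 0.822
endloop
endfacet
facet normal -0.630 0.189 0.754
outer loop
vertex 0.905 0.067 0.822
vertex 1.9 1.846 1.207
vertex 0.604 0.934 0.353
endloop
endfacet
facet normal -0.720 -0.506 -0.474
outer loop
vertex 0.604 0.934 0.353
vertex 1.88 -0.226 -0.347
vertex 0.905 0.067 0.822
endloop
endfacet
facet normal 0.721 0.506 0.474
outer loop
vertex 2.201 0.979 1.675
vertex 2.875 1.553 0.038
vertex 1.9 1.846 1.207
endloop
endfacet
facet normal 0.292 -0.841 0.455
outer loop
vertex 3.176 0.686 0.507
vertex 2.201 0.979 1.675
vertex 1.88 -0.226 -0.347
endloop
endfacet
facet normal 0.720 0.507 0.474
outer loop
vertex 3.176 0.686 0.507
vertex 2.875 1.553 0.038
vertex 2.201 0.979 1.675
endloop
endfacet
facet normal -0.292 0.841 -0.455
outer loop
vertex 1.9 1.846 1.207
vertex 2.875 1.553 0.038
vertex 0.604 0.934 0.353
endloop
endfacet
facet normal -0.720 -0.506 -0.474
outer loop
vertex 1.579 0.641 -0.815
vertex 1.88 -0.226 -0.347
vertex 0.604 0.934 0.353
endloop
endfacet
facet normal -0.292 0.841 -0.455
outer loop
vertex 0.604 0.934 0.353
vertex 2.875 1.553 0.038
vertex 1.579 0.641 -0.815
endloop
endfacet
facet normal 0.629 -0.188 -0.754
outer loop
vertex 1.579 0.641 -0.815
vertex 3.176 0.686 0.507
vertex 1.88 -0.226 -0.347
endloop
endfacet
facet normal 0.629 -0.189 -0.754
outer loop
vertex 2.875 1.553 0.038
vertex 3.176 0.686 0.507
vertex 1.579 0.641 -0.815
endloop
endfacet
facet normal -0.751 -0.491 0.442
outer loop
vertex -1.746 -1.159 -0.151
vertex -2.625 0.128 -0.214
vertex -2.499 -1.768 -2.105
endloop
endfacet
facet normal 0.563 -0.825 0.040
outer loop
vertex -1.275 -0.968 -2.826
vertex -1.746 -1.159 -0.151
vertex -2.499 -1.768 -2.105
endloop
endfacet
facet normal -0.751 -0.491 0.442
outer loop
vertex -2.499 -1.768 -2.105
vertex -2.625 0.128 -0.214
vertex -3.377 -0.481 -2.168
endloop
endfacet
facet normal -0.345 -0.279 -0.896
outer loop
vertex -3.377 -0.481 -2.168
vertex -1.275 -0.968 -2.826
vertex -2.499 -1.768 -2.105
endloop
endfacet
facet normal 0.345 0.280 0.896
outer loop
vertex -1.746 -1.159 -0.151
vertex -1.401 0.928 -0.935
vertex -2.625 0.128 -0.214
endloop
endfacet
facet normal 0.564 -0.825 0.040
outer loop
vertex -0.523 -0.359 -0.872
vertex -1.746 -1.159 -0.151
vertex -1.275 -0.968 -2.826
endloop
endfacet
facet normal 0.345 0.279 0.896
outer loop
vertex -0.523 -0.359 -0.872
vertex -1.401 0.928 -0.935
vertex -1.746 -1.159 -0.151
endloop
endfacet
facet normal -0.563 0.825 -0.040
outer loop
vertex -2.625 0.128 -0.214
vertex -1.401 0.928 -0.935
vertex -3.377 -0.481 -2.168
endloop
endfacet
facet normal -0.345 -0.280 -0.896
outer loop
vertex -2.154 0.319 -2.889
vertex -1.275 -0.968 -2.826
vertex -3.377 -0.481 -2.168
endloop
endfacet
facet normal -0.563 0.825 -0.040
outer loop
vertex -3.377 -0.481 -2.168
vertex -1.401 0.928 -0.935
vertex -2.154 0.319 -2.889
endloop
endfacet
facet normal 0.751 0.491 -0.442
outer loop
vertex -2.154 0.319 -2.889
vertex -0.523 -0.359 -0.872
vertex -1.275 -0.968 -2.826
endloop
endfacet
facet normal 0.751 0.491 -0.442
outer loop
vertex -1.401 0.928 -0.935
vertex -0.523 -0.359 -0.872
vertex -2.154 0.319 -2.889
endloop
endfacet

endsolid


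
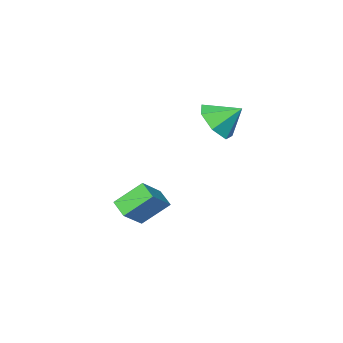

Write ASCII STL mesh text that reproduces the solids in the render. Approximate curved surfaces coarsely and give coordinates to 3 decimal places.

solid 
facet normal -0.730 -0.200 -0.654
outer loop
vertex 1.104 -1.943 -1.841
vertex 0.108 -1.441 -0.883
vertex 1.186 -1.135 -2.179
endloop
endfacet
facet normal 0.678 -0.341 -0.651
outer loop
vertex 2.192 -0.859 -1.277
vertex 1.104 -1.943 -1.841
vertex 1.186 -1.135 -2.179
endloop
endfacet
facet normal -0.729 -0.201 -0.654
outer loop
vertex 1.186 -1.135 -2.179
vertex 0.108 -1.441 -0.883
vertex 0.189 -0.633 -1.222
endloop
endfacet
facet normal 0.093 0.918 -0.385
outer loop
vertex 0.189 -0.633 -1.222
vertex 2.192 -0.859 -1.277
vertex 1.186 -1.135 -2.179
endloop
endfacet
facet normal -0.093 -0.918 0.385
outer loop
vertex 1.104 -1.943 -1.841
vertex 1.114 -1.165 0.019
vertex 0.108 -1.441 -0.883
endloop
endfacet
facet normal 0.678 -0.341 -0.651
outer loop
vertex 2.111 -1.667 -0.938
vertex 1.104 -1.943 -1.841
vertex 2.192 -0.859 -1.277
endloop
endfacet
facet normal -0.093 -0.918 0.385
outer loop
vertex 2.111 -1.667 -0.938
vertex 1.114 -1.165 0.019
vertex 1.104 -1.943 -1.841
endloop
endfacet
facet normal -0.678 0.341 0.651
outer loop
vertex 0.108 -1.441 -0.883
vertex 1.114 -1.165 0.019
vertex 0.189 -0.633 -1.222
endloop
endfacet
facet normal 0.093 0.918 -0.385
outer loop
vertex 1.196 -0.357 -0.319
vertex 2.192 -0.859 -1.277
vertex 0.189 -0.633 -1.222
endloop
endfacet
facet normal -0.678 0.341 0.651
outer loop
vertex 0.189 -0.633 -1.222
vertex 1.114 -1.165 0.019
vertex 1.196 -0.357 -0.319
endloop
endfacet
facet normal 0.730 0.201 0.653
outer loop
vertex 1.196 -0.357 -0.319
vertex 2.111 -1.667 -0.938
vertex 2.192 -0.859 -1.277
endloop
endfacet
facet normal 0.729 0.200 0.655
outer loop
vertex 1.114 -1.165 0.019
vertex 2.111 -1.667 -0.938
vertex 1.196 -0.357 -0.319
endloop
endfacet
facet normal 0.588 -0.519 -0.620
outer loop
vertex -0.386 1.21 3.459
vertex -1.078 0.521 3.379
vertex -0.948 1.323 2.831
endloop
endfacet
facet normal 0.035 0.989 0.147
outer loop
vertex -0.386 1.21 3.459
vertex -0.948 1.323 2.831
vertex -1.802 1.159 4.141
endloop
endfacet
facet normal 0.589 -0.519 -0.620
outer loop
vertex -0.948 1.323 2.831
vertex -1.078 0.521 3.379
vertex -1.608 0.832 2.615
endloop
endfacet
facet normal -0.527 0.815 -0.242
outer loop
vertex -0.948 1.323 2.831
vertex -1.608 0.832 2.615
vertex -1.802 1.159 4.141
endloop
endfacet
facet normal 0.588 -0.519 -0.620
outer loop
vertex -1.608 0.832 2.615
vertex -1.078 0.521 3.379
vertex -1.869 0.107 2.975
endloop
endfacet
facet normal -0.951 0.255 -0.176
outer loop
vertex -1.608 0.832 2.615
vertex -1.869 0.107 2.975
vertex -1.802 1.159 4.141
endloop
endfacet
facet normal 0.588 -0.519 -0.620
outer loop
vertex -1.869 0.107 2.975
vertex -1.078 0.521 3.379
vertex -1.535 -0.307 3.638
endloop
endfacet
facet normal -0.917 -0.268 0.295
outer loop
vertex -1.869 0.107 2.975
vertex -1.535 -0.307 3.638
vertex -1.802 1.159 4.141
endloop
endfacet
facet normal 0.588 -0.519 -0.621
outer loop
vertex -1.535 -0.307 3.638
vertex -1.078 0.521 3.379
vertex -0.856 -0.097 4.106
endloop
endfacet
facet normal -0.451 -0.362 0.816
outer loop
vertex -1.535 -0.307 3.638
vertex -0.856 -0.097 4.106
vertex -1.802 1.159 4.141
endloop
endfacet
facet normal 0.588 -0.519 -0.621
outer loop
vertex -0.856 -0.097 4.106
vertex -1.078 0.521 3.379
vertex -0.345 0.578 4.026
endloop
endfacet
facet normal 0.096 0.045 0.994
outer loop
vertex -0.856 -0.097 4.106
vertex -0.345 0.578 4.026
vertex -1.802 1.159 4.141
endloop
endfacet
facet normal 0.588 -0.519 -0.621
outer loop
vertex -0.345 0.578 4.026
vertex -1.078 0.521 3.379
vertex -0.386 1.21 3.459
endloop
endfacet
facet normal 0.312 0.646 0.697
outer loop
vertex -0.345 0.578 4.026
vertex -0.386 1.21 3.459
vertex -1.802 1.159 4.141
endloop
endfacet

endsolid


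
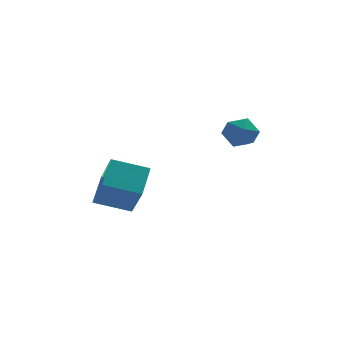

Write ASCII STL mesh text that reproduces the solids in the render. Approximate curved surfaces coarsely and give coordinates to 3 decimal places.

solid 
facet normal -0.953 0.020 0.301
outer loop
vertex -2.801 -1.267 -2.043
vertex -2.434 0.119 -0.972
vertex -3.279 0.098 -3.647
endloop
endfacet
facet normal -0.205 -0.775 -0.598
outer loop
vertex -1.506 0.061 -4.208
vertex -2.801 -1.267 -2.043
vertex -3.279 0.098 -3.647
endloop
endfacet
facet normal -0.953 0.020 0.301
outer loop
vertex -3.279 0.098 -3.647
vertex -2.434 0.119 -0.972
vertex -2.912 1.485 -2.577
endloop
endfacet
facet normal -0.222 0.632 -0.743
outer loop
vertex -2.912 1.485 -2.577
vertex -1.506 0.061 -4.208
vertex -3.279 0.098 -3.647
endloop
endfacet
facet normal 0.222 -0.632 0.742
outer loop
vertex -2.801 -1.267 -2.043
vertex -0.661 0.082 -1.533
vertex -2.434 0.119 -0.972
endloop
endfacet
facet normal -0.206 -0.775 -0.598
outer loop
vertex -1.028 -1.305 -2.603
vertex -2.801 -1.267 -2.043
vertex -1.506 0.061 -4.208
endloop
endfacet
facet normal 0.221 -0.632 0.743
outer loop
vertex -1.028 -1.305 -2.603
vertex -0.661 0.082 -1.533
vertex -2.801 -1.267 -2.043
endloop
endfacet
facet normal 0.205 0.775 0.598
outer loop
vertex -2.434 0.119 -0.972
vertex -0.661 0.082 -1.533
vertex -2.912 1.485 -2.577
endloop
endfacet
facet normal -0.221 0.632 -0.743
outer loop
vertex -1.139 1.447 -3.137
vertex -1.506 0.061 -4.208
vertex -2.912 1.485 -2.577
endloop
endfacet
facet normal 0.205 0.775 0.598
outer loop
vertex -2.912 1.485 -2.577
vertex -0.661 0.082 -1.533
vertex -1.139 1.447 -3.137
endloop
endfacet
facet normal 0.953 -0.020 -0.301
outer loop
vertex -1.139 1.447 -3.137
vertex -1.028 -1.305 -2.603
vertex -1.506 0.061 -4.208
endloop
endfacet
facet normal 0.953 -0.020 -0.301
outer loop
vertex -0.661 0.082 -1.533
vertex -1.028 -1.305 -2.603
vertex -1.139 1.447 -3.137
endloop
endfacet
facet normal -0.957 -0.225 0.184
outer loop
vertex 2.559 1.035 0.306
vertex 2.776 0.103 0.297
vertex 2.818 0.596 1.116
endloop
endfacet
facet normal -0.783 0.406 0.471
outer loop
vertex 2.559 1.035 0.306
vertex 2.818 0.596 1.116
vertex 3.152 1.47 0.918
endloop
endfacet
facet normal -0.553 0.831 -0.055
outer loop
vertex 2.559 1.035 0.306
vertex 3.152 1.47 0.918
vertex 3.317 1.518 -0.023
endloop
endfacet
facet normal -0.584 0.463 -0.667
outer loop
vertex 2.559 1.035 0.306
vertex 3.317 1.518 -0.023
vertex 3.085 0.672 -0.407
endloop
endfacet
facet normal -0.834 -0.189 -0.519
outer loop
vertex 2.559 1.035 0.306
vertex 3.085 0.672 -0.407
vertex 2.776 0.103 0.297
endloop
endfacet
facet normal -0.242 0.301 0.922
outer loop
vertex 3.152 1.47 0.918
vertex 2.818 0.596 1.116
vertex 3.735 0.808 1.287
endloop
endfacet
facet normal -0.522 -0.719 0.459
outer loop
vertex 2.818 0.596 1.116
vertex 2.776 0.103 0.297
vertex 3.503 -0.038 0.903
endloop
endfacet
facet normal -0.323 -0.662 -0.677
outer loop
vertex 2.776 0.103 0.297
vertex 3.085 0.672 -0.407
vertex 3.668 0.01 -0.038
endloop
endfacet
facet normal 0.080 0.394 -0.916
outer loop
vertex 3.085 0.672 -0.407
vertex 3.317 1.518 -0.023
vertex 4.002 0.884 -0.236
endloop
endfacet
facet normal 0.131 0.989 0.073
outer loop
vertex 3.317 1.518 -0.023
vertex 3.152 1.47 0.918
vertex 4.044 1.377 0.583
endloop
endfacet
facet normal 0.584 -0.463 0.667
outer loop
vertex 4.261 0.445 0.574
vertex 3.735 0.808 1.287
vertex 3.503 -0.038 0.903
endloop
endfacet
facet normal 0.553 -0.831 0.055
outer loop
vertex 4.261 0.445 0.574
vertex 3.503 -0.038 0.903
vertex 3.668 0.01 -0.038
endloop
endfacet
facet normal 0.783 -0.406 -0.471
outer loop
vertex 4.261 0.445 0.574
vertex 3.668 0.01 -0.038
vertex 4.002 0.884 -0.236
endloop
endfacet
facet normal 0.957 0.225 -0.184
outer loop
vertex 4.261 0.445 0.574
vertex 4.002 0.884 -0.236
vertex 4.044 1.377 0.583
endloop
endfacet
facet normal 0.834 0.189 0.519
outer loop
vertex 4.261 0.445 0.574
vertex 4.044 1.377 0.583
vertex 3.735 0.808 1.287
endloop
endfacet
facet normal -0.080 -0.394 0.916
outer loop
vertex 3.503 -0.038 0.903
vertex 3.735 0.808 1.287
vertex 2.818 0.596 1.116
endloop
endfacet
facet normal -0.131 -0.989 -0.073
outer loop
vertex 3.668 0.01 -0.038
vertex 3.503 -0.038 0.903
vertex 2.776 0.103 0.297
endloop
endfacet
facet normal 0.242 -0.301 -0.922
outer loop
vertex 4.002 0.884 -0.236
vertex 3.668 0.01 -0.038
vertex 3.085 0.672 -0.407
endloop
endfacet
facet normal 0.522 0.719 -0.459
outer loop
vertex 4.044 1.377 0.583
vertex 4.002 0.884 -0.236
vertex 3.317 1.518 -0.023
endloop
endfacet
facet normal 0.323 0.662 0.677
outer loop
vertex 3.735 0.808 1.287
vertex 4.044 1.377 0.583
vertex 3.152 1.47 0.918
endloop
endfacet

endsolid


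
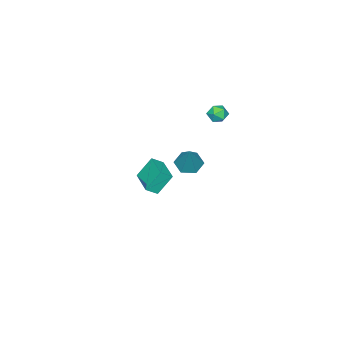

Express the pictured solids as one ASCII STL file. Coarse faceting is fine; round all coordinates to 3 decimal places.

solid 
facet normal -0.981 0.195 0.024
outer loop
vertex -4.452 -0.804 0.799
vertex -4.588 -1.457 0.541
vertex -4.55 -1.353 1.247
endloop
endfacet
facet normal -0.638 0.552 0.537
outer loop
vertex -4.452 -0.804 0.799
vertex -4.55 -1.353 1.247
vertex -4.032 -0.877 1.373
endloop
endfacet
facet normal -0.143 0.963 0.227
outer loop
vertex -4.452 -0.804 0.799
vertex -4.032 -0.877 1.373
vertex -3.749 -0.687 0.745
endloop
endfacet
facet normal -0.180 0.860 -0.478
outer loop
vertex -4.452 -0.804 0.799
vertex -3.749 -0.687 0.745
vertex -4.092 -1.045 0.23
endloop
endfacet
facet normal -0.698 0.384 -0.604
outer loop
vertex -4.452 -0.804 0.799
vertex -4.092 -1.045 0.23
vertex -4.588 -1.457 0.541
endloop
endfacet
facet normal -0.303 0.078 0.950
outer loop
vertex -4.032 -0.877 1.373
vertex -4.55 -1.353 1.247
vertex -3.908 -1.575 1.47
endloop
endfacet
facet normal -0.857 -0.502 0.120
outer loop
vertex -4.55 -1.353 1.247
vertex -4.588 -1.457 0.541
vertex -4.251 -1.933 0.955
endloop
endfacet
facet normal -0.399 -0.195 -0.896
outer loop
vertex -4.588 -1.457 0.541
vertex -4.092 -1.045 0.23
vertex -3.968 -1.743 0.327
endloop
endfacet
facet normal 0.439 0.574 -0.691
outer loop
vertex -4.092 -1.045 0.23
vertex -3.749 -0.687 0.745
vertex -3.45 -1.267 0.453
endloop
endfacet
facet normal 0.497 0.742 0.449
outer loop
vertex -3.749 -0.687 0.745
vertex -4.032 -0.877 1.373
vertex -3.412 -1.163 1.159
endloop
endfacet
facet normal 0.180 -0.860 0.478
outer loop
vertex -3.548 -1.816 0.901
vertex -3.908 -1.575 1.47
vertex -4.251 -1.933 0.955
endloop
endfacet
facet normal 0.143 -0.963 -0.227
outer loop
vertex -3.548 -1.816 0.901
vertex -4.251 -1.933 0.955
vertex -3.968 -1.743 0.327
endloop
endfacet
facet normal 0.638 -0.552 -0.537
outer loop
vertex -3.548 -1.816 0.901
vertex -3.968 -1.743 0.327
vertex -3.45 -1.267 0.453
endloop
endfacet
facet normal 0.981 -0.195 -0.024
outer loop
vertex -3.548 -1.816 0.901
vertex -3.45 -1.267 0.453
vertex -3.412 -1.163 1.159
endloop
endfacet
facet normal 0.698 -0.384 0.604
outer loop
vertex -3.548 -1.816 0.901
vertex -3.412 -1.163 1.159
vertex -3.908 -1.575 1.47
endloop
endfacet
facet normal -0.439 -0.574 0.691
outer loop
vertex -4.251 -1.933 0.955
vertex -3.908 -1.575 1.47
vertex -4.55 -1.353 1.247
endloop
endfacet
facet normal -0.497 -0.742 -0.449
outer loop
vertex -3.968 -1.743 0.327
vertex -4.251 -1.933 0.955
vertex -4.588 -1.457 0.541
endloop
endfacet
facet normal 0.303 -0.078 -0.950
outer loop
vertex -3.45 -1.267 0.453
vertex -3.968 -1.743 0.327
vertex -4.092 -1.045 0.23
endloop
endfacet
facet normal 0.857 0.502 -0.120
outer loop
vertex -3.412 -1.163 1.159
vertex -3.45 -1.267 0.453
vertex -3.749 -0.687 0.745
endloop
endfacet
facet normal 0.399 0.195 0.896
outer loop
vertex -3.908 -1.575 1.47
vertex -3.412 -1.163 1.159
vertex -4.032 -0.877 1.373
endloop
endfacet
facet normal -0.408 -0.318 -0.856
outer loop
vertex -2.75 -3.617 -3.772
vertex -3.282 -2.867 -3.797
vertex -2.453 -2.856 -4.196
endloop
endfacet
facet normal 0.943 -0.323 0.082
outer loop
vertex -2.75 -3.617 -3.772
vertex -2.453 -2.856 -4.196
vertex -2.418 -2.193 -1.983
endloop
endfacet
facet normal -0.408 -0.318 -0.856
outer loop
vertex -2.453 -2.856 -4.196
vertex -3.282 -2.867 -3.797
vertex -2.986 -2.106 -4.221
endloop
endfacet
facet normal 0.804 0.566 -0.182
outer loop
vertex -2.453 -2.856 -4.196
vertex -2.986 -2.106 -4.221
vertex -2.418 -2.193 -1.983
endloop
endfacet
facet normal -0.407 -0.318 -0.856
outer loop
vertex -2.986 -2.106 -4.221
vertex -3.282 -2.867 -3.797
vertex -3.815 -2.118 -3.822
endloop
endfacet
facet normal 0.004 0.999 0.038
outer loop
vertex -2.986 -2.106 -4.221
vertex -3.815 -2.118 -3.822
vertex -2.418 -2.193 -1.983
endloop
endfacet
facet normal -0.408 -0.319 -0.856
outer loop
vertex -3.815 -2.118 -3.822
vertex -3.282 -2.867 -3.797
vertex -4.111 -2.878 -3.398
endloop
endfacet
facet normal -0.656 0.546 0.521
outer loop
vertex -3.815 -2.118 -3.822
vertex -4.111 -2.878 -3.398
vertex -2.418 -2.193 -1.983
endloop
endfacet
facet normal -0.408 -0.318 -0.856
outer loop
vertex -4.111 -2.878 -3.398
vertex -3.282 -2.867 -3.797
vertex -3.578 -3.628 -3.373
endloop
endfacet
facet normal -0.517 -0.342 0.785
outer loop
vertex -4.111 -2.878 -3.398
vertex -3.578 -3.628 -3.373
vertex -2.418 -2.193 -1.983
endloop
endfacet
facet normal -0.408 -0.318 -0.856
outer loop
vertex -3.578 -3.628 -3.373
vertex -3.282 -2.867 -3.797
vertex -2.75 -3.617 -3.772
endloop
endfacet
facet normal 0.282 -0.775 0.565
outer loop
vertex -3.578 -3.628 -3.373
vertex -2.75 -3.617 -3.772
vertex -2.418 -2.193 -1.983
endloop
endfacet
facet normal -0.478 0.324 0.816
outer loop
vertex 3.329 -0.556 1.463
vertex 4.341 0.859 1.495
vertex 2.776 -0.15 0.978
endloop
endfacet
facet normal -0.581 -0.814 -0.018
outer loop
vertex 3.499 -0.639 -0.255
vertex 3.329 -0.556 1.463
vertex 2.776 -0.15 0.978
endloop
endfacet
facet normal -0.479 0.324 0.816
outer loop
vertex 2.776 -0.15 0.978
vertex 4.341 0.859 1.495
vertex 3.789 1.265 1.01
endloop
endfacet
facet normal -0.658 0.484 -0.577
outer loop
vertex 3.789 1.265 1.01
vertex 3.499 -0.639 -0.255
vertex 2.776 -0.15 0.978
endloop
endfacet
facet normal 0.658 -0.484 0.577
outer loop
vertex 3.329 -0.556 1.463
vertex 5.064 0.37 0.262
vertex 4.341 0.859 1.495
endloop
endfacet
facet normal -0.582 -0.813 -0.018
outer loop
vertex 4.051 -1.045 0.23
vertex 3.329 -0.556 1.463
vertex 3.499 -0.639 -0.255
endloop
endfacet
facet normal 0.658 -0.484 0.577
outer loop
vertex 4.051 -1.045 0.23
vertex 5.064 0.37 0.262
vertex 3.329 -0.556 1.463
endloop
endfacet
facet normal 0.582 0.813 0.019
outer loop
vertex 4.341 0.859 1.495
vertex 5.064 0.37 0.262
vertex 3.789 1.265 1.01
endloop
endfacet
facet normal -0.658 0.484 -0.577
outer loop
vertex 4.511 0.776 -0.223
vertex 3.499 -0.639 -0.255
vertex 3.789 1.265 1.01
endloop
endfacet
facet normal 0.581 0.813 0.018
outer loop
vertex 3.789 1.265 1.01
vertex 5.064 0.37 0.262
vertex 4.511 0.776 -0.223
endloop
endfacet
facet normal 0.479 -0.324 -0.816
outer loop
vertex 4.511 0.776 -0.223
vertex 4.051 -1.045 0.23
vertex 3.499 -0.639 -0.255
endloop
endfacet
facet normal 0.478 -0.324 -0.816
outer loop
vertex 5.064 0.37 0.262
vertex 4.051 -1.045 0.23
vertex 4.511 0.776 -0.223
endloop
endfacet

endsolid


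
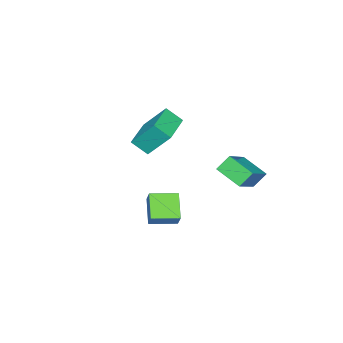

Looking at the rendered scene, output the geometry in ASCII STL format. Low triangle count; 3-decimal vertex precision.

solid 
facet normal -0.399 -0.433 -0.808
outer loop
vertex 3.371 1.5 1.506
vertex 2.497 2.497 1.403
vertex 4.292 2.221 0.665
endloop
endfacet
facet normal 0.657 -0.750 0.077
outer loop
vertex 4.663 2.623 1.417
vertex 3.371 1.5 1.506
vertex 4.292 2.221 0.665
endloop
endfacet
facet normal -0.399 -0.433 -0.808
outer loop
vertex 4.292 2.221 0.665
vertex 2.497 2.497 1.403
vertex 3.417 3.218 0.563
endloop
endfacet
facet normal 0.639 0.501 -0.583
outer loop
vertex 3.417 3.218 0.563
vertex 4.663 2.623 1.417
vertex 4.292 2.221 0.665
endloop
endfacet
facet normal -0.640 -0.501 0.583
outer loop
vertex 3.371 1.5 1.506
vertex 2.868 2.899 2.155
vertex 2.497 2.497 1.403
endloop
endfacet
facet normal 0.657 -0.750 0.076
outer loop
vertex 3.743 1.902 2.257
vertex 3.371 1.5 1.506
vertex 4.663 2.623 1.417
endloop
endfacet
facet normal -0.639 -0.501 0.584
outer loop
vertex 3.743 1.902 2.257
vertex 2.868 2.899 2.155
vertex 3.371 1.5 1.506
endloop
endfacet
facet normal -0.657 0.750 -0.076
outer loop
vertex 2.497 2.497 1.403
vertex 2.868 2.899 2.155
vertex 3.417 3.218 0.563
endloop
endfacet
facet normal 0.639 0.500 -0.584
outer loop
vertex 3.789 3.62 1.314
vertex 4.663 2.623 1.417
vertex 3.417 3.218 0.563
endloop
endfacet
facet normal -0.657 0.750 -0.076
outer loop
vertex 3.417 3.218 0.563
vertex 2.868 2.899 2.155
vertex 3.789 3.62 1.314
endloop
endfacet
facet normal 0.399 0.433 0.808
outer loop
vertex 3.789 3.62 1.314
vertex 3.743 1.902 2.257
vertex 4.663 2.623 1.417
endloop
endfacet
facet normal 0.399 0.433 0.808
outer loop
vertex 2.868 2.899 2.155
vertex 3.743 1.902 2.257
vertex 3.789 3.62 1.314
endloop
endfacet
facet normal -0.555 0.380 0.740
outer loop
vertex -3.032 2.636 1.183
vertex -1.256 2.955 2.352
vertex -2.888 3.997 0.593
endloop
endfacet
facet normal -0.826 -0.148 -0.544
outer loop
vertex -2.344 3.625 -0.132
vertex -3.032 2.636 1.183
vertex -2.888 3.997 0.593
endloop
endfacet
facet normal -0.556 0.379 0.740
outer loop
vertex -2.888 3.997 0.593
vertex -1.256 2.955 2.352
vertex -1.113 4.316 1.763
endloop
endfacet
facet normal 0.097 0.913 -0.396
outer loop
vertex -1.113 4.316 1.763
vertex -2.344 3.625 -0.132
vertex -2.888 3.997 0.593
endloop
endfacet
facet normal -0.097 -0.913 0.396
outer loop
vertex -3.032 2.636 1.183
vertex -0.712 2.583 1.627
vertex -1.256 2.955 2.352
endloop
endfacet
facet normal -0.826 -0.149 -0.544
outer loop
vertex -2.487 2.264 0.457
vertex -3.032 2.636 1.183
vertex -2.344 3.625 -0.132
endloop
endfacet
facet normal -0.097 -0.913 0.396
outer loop
vertex -2.487 2.264 0.457
vertex -0.712 2.583 1.627
vertex -3.032 2.636 1.183
endloop
endfacet
facet normal 0.826 0.148 0.544
outer loop
vertex -1.256 2.955 2.352
vertex -0.712 2.583 1.627
vertex -1.113 4.316 1.763
endloop
endfacet
facet normal 0.096 0.913 -0.396
outer loop
vertex -0.568 3.944 1.037
vertex -2.344 3.625 -0.132
vertex -1.113 4.316 1.763
endloop
endfacet
facet normal 0.826 0.148 0.544
outer loop
vertex -1.113 4.316 1.763
vertex -0.712 2.583 1.627
vertex -0.568 3.944 1.037
endloop
endfacet
facet normal 0.555 -0.379 -0.740
outer loop
vertex -0.568 3.944 1.037
vertex -2.487 2.264 0.457
vertex -2.344 3.625 -0.132
endloop
endfacet
facet normal 0.556 -0.379 -0.740
outer loop
vertex -0.712 2.583 1.627
vertex -2.487 2.264 0.457
vertex -0.568 3.944 1.037
endloop
endfacet
facet normal -0.957 -0.290 0.020
outer loop
vertex -0.809 -1.576 3.115
vertex -1.11 -0.489 4.478
vertex -1.059 -0.798 2.439
endloop
endfacet
facet normal 0.170 -0.615 -0.770
outer loop
vertex 0.75 -0.251 2.402
vertex -0.809 -1.576 3.115
vertex -1.059 -0.798 2.439
endloop
endfacet
facet normal -0.957 -0.289 0.020
outer loop
vertex -1.059 -0.798 2.439
vertex -1.11 -0.489 4.478
vertex -1.359 0.289 3.803
endloop
endfacet
facet normal -0.235 0.734 -0.637
outer loop
vertex -1.359 0.289 3.803
vertex 0.75 -0.251 2.402
vertex -1.059 -0.798 2.439
endloop
endfacet
facet normal 0.235 -0.734 0.637
outer loop
vertex -0.809 -1.576 3.115
vertex 0.699 0.058 4.441
vertex -1.11 -0.489 4.478
endloop
endfacet
facet normal 0.170 -0.614 -0.771
outer loop
vertex 0.999 -1.029 3.077
vertex -0.809 -1.576 3.115
vertex 0.75 -0.251 2.402
endloop
endfacet
facet normal 0.235 -0.734 0.637
outer loop
vertex 0.999 -1.029 3.077
vertex 0.699 0.058 4.441
vertex -0.809 -1.576 3.115
endloop
endfacet
facet normal -0.170 0.614 0.771
outer loop
vertex -1.11 -0.489 4.478
vertex 0.699 0.058 4.441
vertex -1.359 0.289 3.803
endloop
endfacet
facet normal -0.235 0.734 -0.637
outer loop
vertex 0.449 0.836 3.765
vertex 0.75 -0.251 2.402
vertex -1.359 0.289 3.803
endloop
endfacet
facet normal -0.170 0.615 0.770
outer loop
vertex -1.359 0.289 3.803
vertex 0.699 0.058 4.441
vertex 0.449 0.836 3.765
endloop
endfacet
facet normal 0.957 0.289 -0.019
outer loop
vertex 0.449 0.836 3.765
vertex 0.999 -1.029 3.077
vertex 0.75 -0.251 2.402
endloop
endfacet
facet normal 0.957 0.290 -0.020
outer loop
vertex 0.699 0.058 4.441
vertex 0.999 -1.029 3.077
vertex 0.449 0.836 3.765
endloop
endfacet

endsolid


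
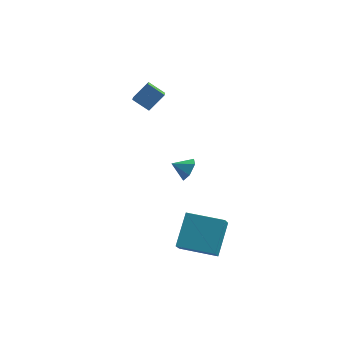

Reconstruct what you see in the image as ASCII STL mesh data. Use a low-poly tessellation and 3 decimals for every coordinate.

solid 
facet normal 0.868 0.156 -0.471
outer loop
vertex 2.001 -3.392 2.235
vertex 1.634 -3.222 1.615
vertex 1.803 -2.691 2.102
endloop
endfacet
facet normal -0.117 0.153 0.981
outer loop
vertex 2.001 -3.392 2.235
vertex 1.803 -2.691 2.102
vertex 0.766 -3.378 2.085
endloop
endfacet
facet normal 0.869 0.155 -0.471
outer loop
vertex 1.803 -2.691 2.102
vertex 1.634 -3.222 1.615
vertex 1.437 -2.522 1.482
endloop
endfacet
facet normal -0.488 0.725 0.486
outer loop
vertex 1.803 -2.691 2.102
vertex 1.437 -2.522 1.482
vertex 0.766 -3.378 2.085
endloop
endfacet
facet normal 0.869 0.155 -0.471
outer loop
vertex 1.437 -2.522 1.482
vertex 1.634 -3.222 1.615
vertex 1.268 -3.053 0.995
endloop
endfacet
facet normal -0.839 0.488 -0.241
outer loop
vertex 1.437 -2.522 1.482
vertex 1.268 -3.053 0.995
vertex 0.766 -3.378 2.085
endloop
endfacet
facet normal 0.869 0.156 -0.470
outer loop
vertex 1.268 -3.053 0.995
vertex 1.634 -3.222 1.615
vertex 1.466 -3.753 1.128
endloop
endfacet
facet normal -0.820 -0.322 -0.474
outer loop
vertex 1.268 -3.053 0.995
vertex 1.466 -3.753 1.128
vertex 0.766 -3.378 2.085
endloop
endfacet
facet normal 0.869 0.156 -0.470
outer loop
vertex 1.466 -3.753 1.128
vertex 1.634 -3.222 1.615
vertex 1.832 -3.923 1.748
endloop
endfacet
facet normal -0.450 -0.893 0.021
outer loop
vertex 1.466 -3.753 1.128
vertex 1.832 -3.923 1.748
vertex 0.766 -3.378 2.085
endloop
endfacet
facet normal 0.868 0.156 -0.471
outer loop
vertex 1.832 -3.923 1.748
vertex 1.634 -3.222 1.615
vertex 2.001 -3.392 2.235
endloop
endfacet
facet normal -0.098 -0.655 0.749
outer loop
vertex 1.832 -3.923 1.748
vertex 2.001 -3.392 2.235
vertex 0.766 -3.378 2.085
endloop
endfacet
facet normal -0.824 0.142 0.548
outer loop
vertex -2.01 3.367 3.28
vertex -2.232 4.497 2.654
vertex -2.74 2.711 2.353
endloop
endfacet
facet normal 0.169 -0.862 0.477
outer loop
vertex -1.768 2.543 1.706
vertex -2.01 3.367 3.28
vertex -2.74 2.711 2.353
endloop
endfacet
facet normal -0.824 0.142 0.549
outer loop
vertex -2.74 2.711 2.353
vertex -2.232 4.497 2.654
vertex -2.962 3.84 1.728
endloop
endfacet
facet normal -0.541 -0.486 -0.686
outer loop
vertex -2.962 3.84 1.728
vertex -1.768 2.543 1.706
vertex -2.74 2.711 2.353
endloop
endfacet
facet normal 0.541 0.486 0.686
outer loop
vertex -2.01 3.367 3.28
vertex -1.26 4.329 2.007
vertex -2.232 4.497 2.654
endloop
endfacet
facet normal 0.170 -0.862 0.477
outer loop
vertex -1.038 3.2 2.632
vertex -2.01 3.367 3.28
vertex -1.768 2.543 1.706
endloop
endfacet
facet normal 0.541 0.486 0.686
outer loop
vertex -1.038 3.2 2.632
vertex -1.26 4.329 2.007
vertex -2.01 3.367 3.28
endloop
endfacet
facet normal -0.169 0.862 -0.478
outer loop
vertex -2.232 4.497 2.654
vertex -1.26 4.329 2.007
vertex -2.962 3.84 1.728
endloop
endfacet
facet normal -0.541 -0.486 -0.686
outer loop
vertex -1.99 3.673 1.08
vertex -1.768 2.543 1.706
vertex -2.962 3.84 1.728
endloop
endfacet
facet normal -0.170 0.863 -0.477
outer loop
vertex -2.962 3.84 1.728
vertex -1.26 4.329 2.007
vertex -1.99 3.673 1.08
endloop
endfacet
facet normal 0.824 -0.142 -0.549
outer loop
vertex -1.99 3.673 1.08
vertex -1.038 3.2 2.632
vertex -1.768 2.543 1.706
endloop
endfacet
facet normal 0.824 -0.142 -0.549
outer loop
vertex -1.26 4.329 2.007
vertex -1.038 3.2 2.632
vertex -1.99 3.673 1.08
endloop
endfacet
facet normal -0.995 0.065 0.073
outer loop
vertex 1.418 -2.818 -2.205
vertex 1.407 -1.879 -3.188
vertex 1.204 -4.403 -3.716
endloop
endfacet
facet normal 0.008 -0.691 0.723
outer loop
vertex 3.333 -4.541 -3.872
vertex 1.418 -2.818 -2.205
vertex 1.204 -4.403 -3.716
endloop
endfacet
facet normal -0.995 0.065 0.073
outer loop
vertex 1.204 -4.403 -3.716
vertex 1.407 -1.879 -3.188
vertex 1.193 -3.463 -4.699
endloop
endfacet
facet normal -0.097 -0.720 -0.687
outer loop
vertex 1.193 -3.463 -4.699
vertex 3.333 -4.541 -3.872
vertex 1.204 -4.403 -3.716
endloop
endfacet
facet normal 0.097 0.720 0.687
outer loop
vertex 1.418 -2.818 -2.205
vertex 3.536 -2.017 -3.344
vertex 1.407 -1.879 -3.188
endloop
endfacet
facet normal 0.008 -0.691 0.723
outer loop
vertex 3.547 -2.957 -2.361
vertex 1.418 -2.818 -2.205
vertex 3.333 -4.541 -3.872
endloop
endfacet
facet normal 0.097 0.720 0.687
outer loop
vertex 3.547 -2.957 -2.361
vertex 3.536 -2.017 -3.344
vertex 1.418 -2.818 -2.205
endloop
endfacet
facet normal -0.008 0.691 -0.723
outer loop
vertex 1.407 -1.879 -3.188
vertex 3.536 -2.017 -3.344
vertex 1.193 -3.463 -4.699
endloop
endfacet
facet normal -0.097 -0.720 -0.687
outer loop
vertex 3.322 -3.602 -4.855
vertex 3.333 -4.541 -3.872
vertex 1.193 -3.463 -4.699
endloop
endfacet
facet normal -0.008 0.691 -0.723
outer loop
vertex 1.193 -3.463 -4.699
vertex 3.536 -2.017 -3.344
vertex 3.322 -3.602 -4.855
endloop
endfacet
facet normal 0.995 -0.065 -0.073
outer loop
vertex 3.322 -3.602 -4.855
vertex 3.547 -2.957 -2.361
vertex 3.333 -4.541 -3.872
endloop
endfacet
facet normal 0.995 -0.065 -0.073
outer loop
vertex 3.536 -2.017 -3.344
vertex 3.547 -2.957 -2.361
vertex 3.322 -3.602 -4.855
endloop
endfacet

endsolid


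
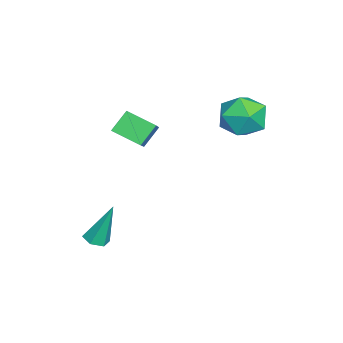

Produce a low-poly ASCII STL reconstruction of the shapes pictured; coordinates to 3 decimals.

solid 
facet normal 0.049 -0.342 -0.938
outer loop
vertex 4.16 -1.746 -3.637
vertex 3.732 -2.174 -3.503
vertex 3.558 -1.618 -3.715
endloop
endfacet
facet normal 0.218 0.972 -0.089
outer loop
vertex 4.16 -1.746 -3.637
vertex 3.558 -1.618 -3.715
vertex 3.628 -1.426 -1.457
endloop
endfacet
facet normal 0.047 -0.343 -0.938
outer loop
vertex 3.558 -1.618 -3.715
vertex 3.732 -2.174 -3.503
vertex 3.13 -2.046 -3.58
endloop
endfacet
facet normal -0.712 0.701 -0.037
outer loop
vertex 3.558 -1.618 -3.715
vertex 3.13 -2.046 -3.58
vertex 3.628 -1.426 -1.457
endloop
endfacet
facet normal 0.047 -0.343 -0.938
outer loop
vertex 3.13 -2.046 -3.58
vertex 3.732 -2.174 -3.503
vertex 3.304 -2.602 -3.368
endloop
endfacet
facet normal -0.942 -0.189 0.276
outer loop
vertex 3.13 -2.046 -3.58
vertex 3.304 -2.602 -3.368
vertex 3.628 -1.426 -1.457
endloop
endfacet
facet normal 0.048 -0.344 -0.938
outer loop
vertex 3.304 -2.602 -3.368
vertex 3.732 -2.174 -3.503
vertex 3.905 -2.73 -3.29
endloop
endfacet
facet normal -0.242 -0.808 0.538
outer loop
vertex 3.304 -2.602 -3.368
vertex 3.905 -2.73 -3.29
vertex 3.628 -1.426 -1.457
endloop
endfacet
facet normal 0.048 -0.344 -0.938
outer loop
vertex 3.905 -2.73 -3.29
vertex 3.732 -2.174 -3.503
vertex 4.334 -2.302 -3.425
endloop
endfacet
facet normal 0.689 -0.537 0.486
outer loop
vertex 3.905 -2.73 -3.29
vertex 4.334 -2.302 -3.425
vertex 3.628 -1.426 -1.457
endloop
endfacet
facet normal 0.049 -0.342 -0.938
outer loop
vertex 4.334 -2.302 -3.425
vertex 3.732 -2.174 -3.503
vertex 4.16 -1.746 -3.637
endloop
endfacet
facet normal 0.919 0.353 0.172
outer loop
vertex 4.334 -2.302 -3.425
vertex 4.16 -1.746 -3.637
vertex 3.628 -1.426 -1.457
endloop
endfacet
facet normal -0.684 0.670 0.290
outer loop
vertex -1.649 4.257 1.435
vertex -1.926 3.545 2.426
vertex -1.034 4.418 2.512
endloop
endfacet
facet normal -0.150 0.987 -0.062
outer loop
vertex -1.649 4.257 1.435
vertex -1.034 4.418 2.512
vertex -0.412 4.444 1.427
endloop
endfacet
facet normal -0.109 0.694 -0.712
outer loop
vertex -1.649 4.257 1.435
vertex -0.412 4.444 1.427
vertex -0.919 3.587 0.67
endloop
endfacet
facet normal -0.618 0.196 -0.761
outer loop
vertex -1.649 4.257 1.435
vertex -0.919 3.587 0.67
vertex -1.856 3.032 1.287
endloop
endfacet
facet normal -0.973 0.182 -0.142
outer loop
vertex -1.649 4.257 1.435
vertex -1.856 3.032 1.287
vertex -1.926 3.545 2.426
endloop
endfacet
facet normal 0.458 0.843 0.283
outer loop
vertex -0.412 4.444 1.427
vertex -1.034 4.418 2.512
vertex 0.076 3.848 2.413
endloop
endfacet
facet normal -0.405 0.330 0.852
outer loop
vertex -1.034 4.418 2.512
vertex -1.926 3.545 2.426
vertex -0.861 3.293 3.03
endloop
endfacet
facet normal -0.874 -0.461 0.154
outer loop
vertex -1.926 3.545 2.426
vertex -1.856 3.032 1.287
vertex -1.368 2.436 2.273
endloop
endfacet
facet normal -0.300 -0.437 -0.848
outer loop
vertex -1.856 3.032 1.287
vertex -0.919 3.587 0.67
vertex -0.746 2.462 1.188
endloop
endfacet
facet normal 0.523 0.369 -0.768
outer loop
vertex -0.919 3.587 0.67
vertex -0.412 4.444 1.427
vertex 0.146 3.335 1.274
endloop
endfacet
facet normal 0.618 -0.196 0.761
outer loop
vertex -0.131 2.623 2.265
vertex 0.076 3.848 2.413
vertex -0.861 3.293 3.03
endloop
endfacet
facet normal 0.109 -0.694 0.712
outer loop
vertex -0.131 2.623 2.265
vertex -0.861 3.293 3.03
vertex -1.368 2.436 2.273
endloop
endfacet
facet normal 0.150 -0.987 0.062
outer loop
vertex -0.131 2.623 2.265
vertex -1.368 2.436 2.273
vertex -0.746 2.462 1.188
endloop
endfacet
facet normal 0.684 -0.670 -0.290
outer loop
vertex -0.131 2.623 2.265
vertex -0.746 2.462 1.188
vertex 0.146 3.335 1.274
endloop
endfacet
facet normal 0.973 -0.182 0.142
outer loop
vertex -0.131 2.623 2.265
vertex 0.146 3.335 1.274
vertex 0.076 3.848 2.413
endloop
endfacet
facet normal 0.300 0.437 0.848
outer loop
vertex -0.861 3.293 3.03
vertex 0.076 3.848 2.413
vertex -1.034 4.418 2.512
endloop
endfacet
facet normal -0.523 -0.369 0.768
outer loop
vertex -1.368 2.436 2.273
vertex -0.861 3.293 3.03
vertex -1.926 3.545 2.426
endloop
endfacet
facet normal -0.458 -0.843 -0.283
outer loop
vertex -0.746 2.462 1.188
vertex -1.368 2.436 2.273
vertex -1.856 3.032 1.287
endloop
endfacet
facet normal 0.405 -0.330 -0.852
outer loop
vertex 0.146 3.335 1.274
vertex -0.746 2.462 1.188
vertex -0.919 3.587 0.67
endloop
endfacet
facet normal 0.874 0.461 -0.154
outer loop
vertex 0.076 3.848 2.413
vertex 0.146 3.335 1.274
vertex -0.412 4.444 1.427
endloop
endfacet
facet normal -0.534 0.448 0.717
outer loop
vertex 1.372 -1.231 3.087
vertex 1.666 0.079 2.488
vertex -0.197 -1.373 2.008
endloop
endfacet
facet normal -0.199 -0.891 0.407
outer loop
vertex 0.454 -1.919 1.132
vertex 1.372 -1.231 3.087
vertex -0.197 -1.373 2.008
endloop
endfacet
facet normal -0.534 0.448 0.717
outer loop
vertex -0.197 -1.373 2.008
vertex 1.666 0.079 2.488
vertex 0.096 -0.063 1.408
endloop
endfacet
facet normal -0.822 -0.075 -0.564
outer loop
vertex 0.096 -0.063 1.408
vertex 0.454 -1.919 1.132
vertex -0.197 -1.373 2.008
endloop
endfacet
facet normal 0.822 0.074 0.565
outer loop
vertex 1.372 -1.231 3.087
vertex 2.317 -0.467 1.612
vertex 1.666 0.079 2.488
endloop
endfacet
facet normal -0.200 -0.891 0.407
outer loop
vertex 2.024 -1.777 2.212
vertex 1.372 -1.231 3.087
vertex 0.454 -1.919 1.132
endloop
endfacet
facet normal 0.821 0.075 0.565
outer loop
vertex 2.024 -1.777 2.212
vertex 2.317 -0.467 1.612
vertex 1.372 -1.231 3.087
endloop
endfacet
facet normal 0.200 0.891 -0.407
outer loop
vertex 1.666 0.079 2.488
vertex 2.317 -0.467 1.612
vertex 0.096 -0.063 1.408
endloop
endfacet
facet normal -0.821 -0.074 -0.566
outer loop
vertex 0.748 -0.609 0.533
vertex 0.454 -1.919 1.132
vertex 0.096 -0.063 1.408
endloop
endfacet
facet normal 0.200 0.891 -0.407
outer loop
vertex 0.096 -0.063 1.408
vertex 2.317 -0.467 1.612
vertex 0.748 -0.609 0.533
endloop
endfacet
facet normal 0.534 -0.448 -0.717
outer loop
vertex 0.748 -0.609 0.533
vertex 2.024 -1.777 2.212
vertex 0.454 -1.919 1.132
endloop
endfacet
facet normal 0.534 -0.448 -0.717
outer loop
vertex 2.317 -0.467 1.612
vertex 2.024 -1.777 2.212
vertex 0.748 -0.609 0.533
endloop
endfacet

endsolid
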